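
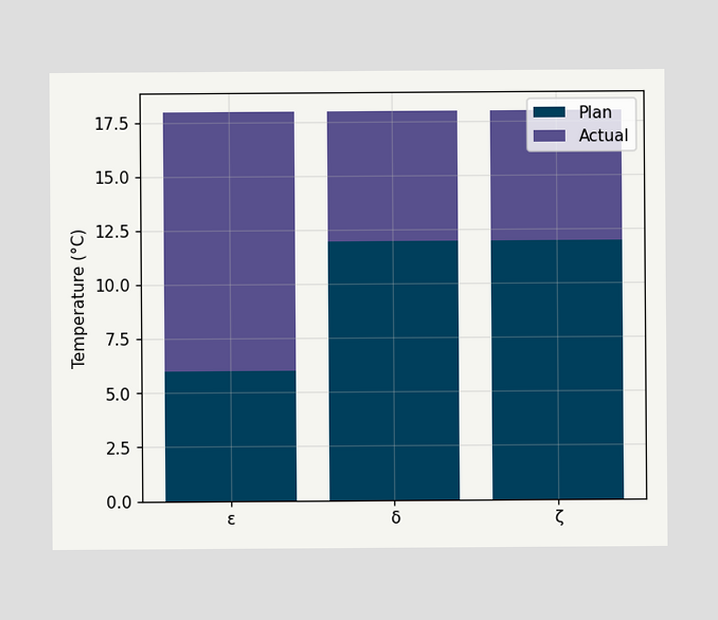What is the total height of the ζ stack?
The ζ stack's top reaches 18°C on the y-axis.

18°C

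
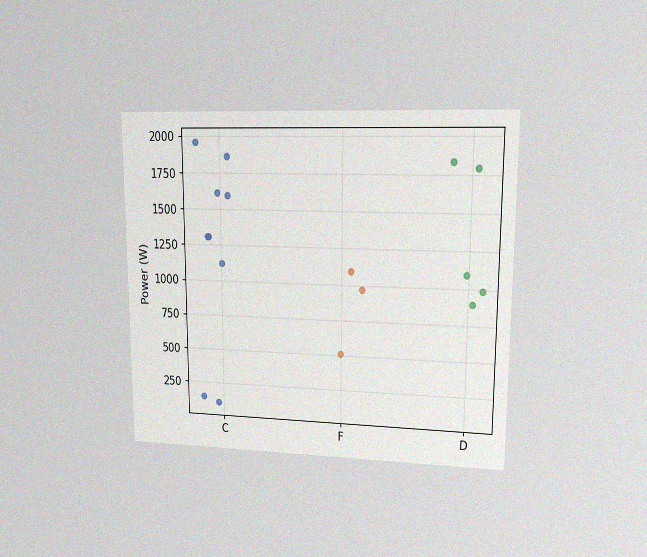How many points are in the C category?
9

The chart is viewed at a slight angle, with some photo noise. Counting the markers in the C column gives 9.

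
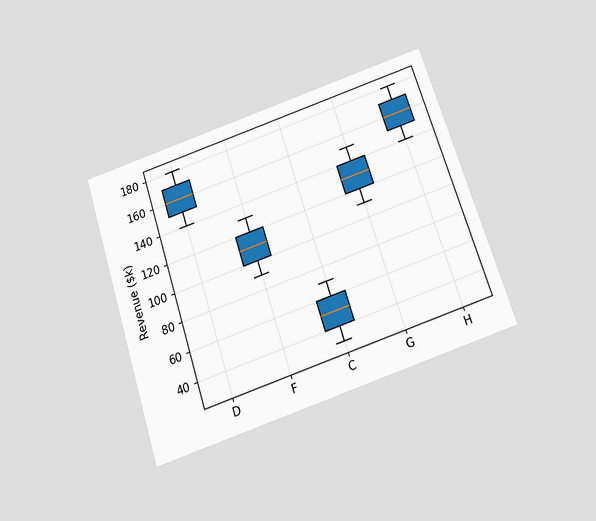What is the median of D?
$160k

The chart is tilted about 18° counter-clockwise and viewed slightly from below. The median line in the D box sits at $160k.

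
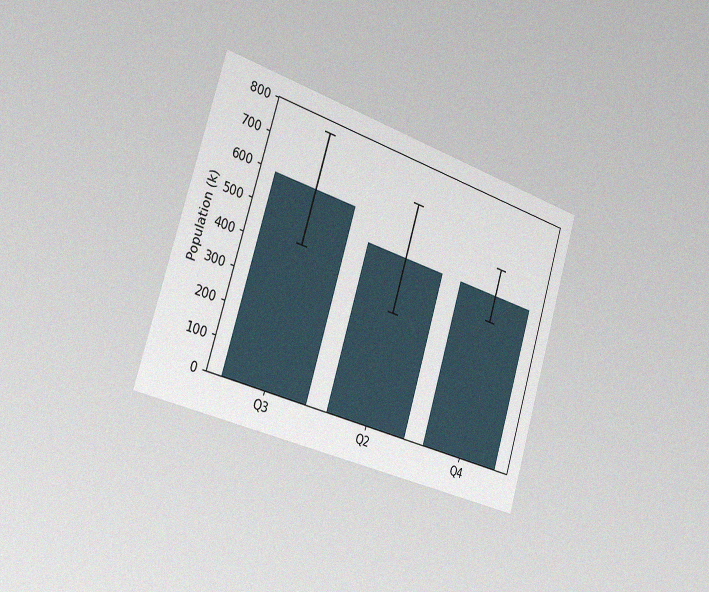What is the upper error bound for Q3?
The chart is tilted about 17° clockwise and viewed slightly from the left, with some photo noise. The Q3 bar's upper whisker reaches 765k.

765k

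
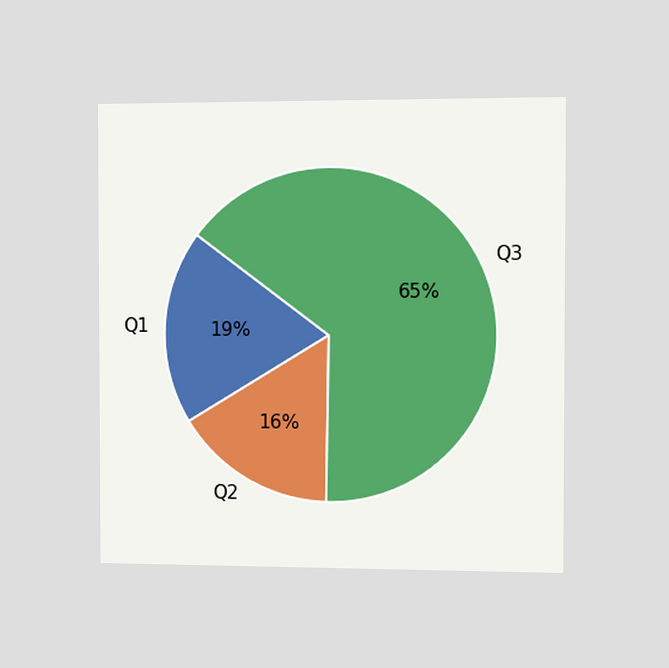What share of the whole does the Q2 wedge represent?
The chart is viewed slightly from the right. The Q2 slice takes up 16% of the pie.

16%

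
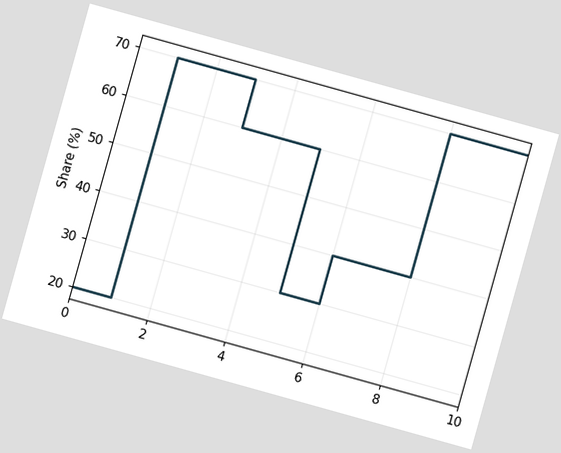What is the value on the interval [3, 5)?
60%

The chart is tilted about 16° clockwise. On [3, 5) the step sits at 60%.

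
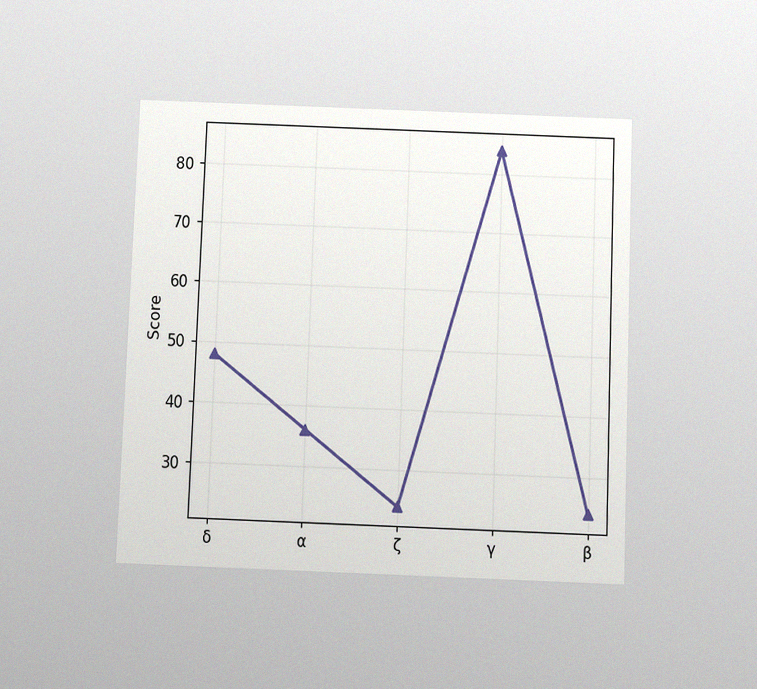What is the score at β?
The chart is tilted about 2° clockwise and viewed slightly from below, with some photo noise. At β, the line is at 24.

24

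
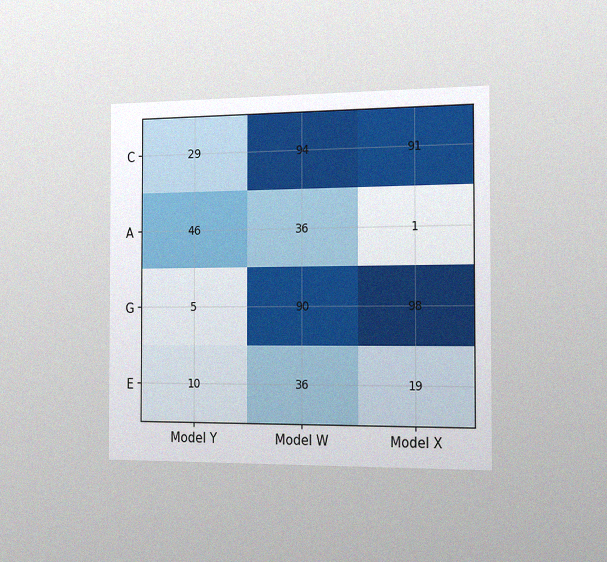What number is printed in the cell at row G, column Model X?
The chart is viewed slightly from the right, with some photo noise. The (G, Model X) cell reads 98.

98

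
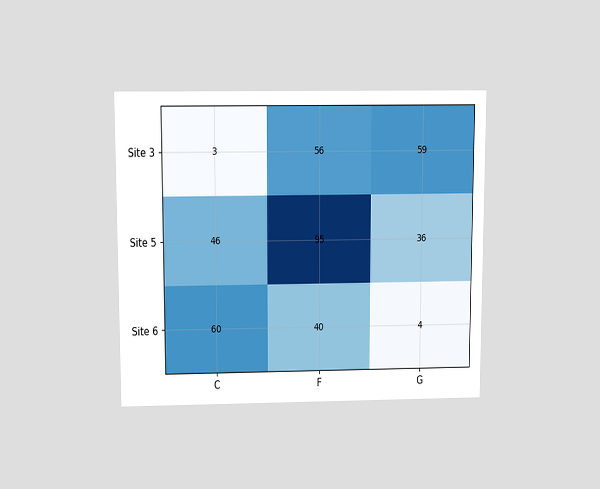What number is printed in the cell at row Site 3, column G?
The chart is viewed slightly from above. The (Site 3, G) cell reads 59.

59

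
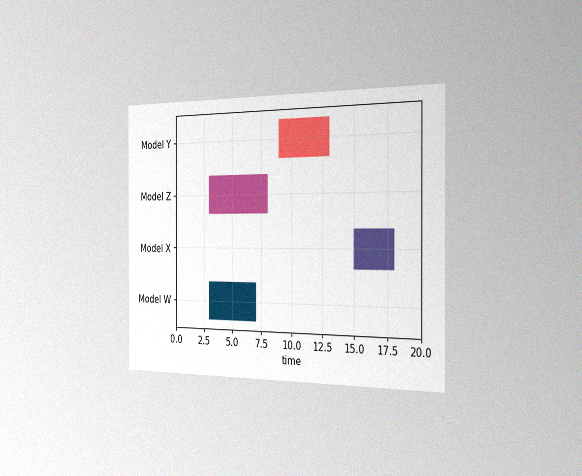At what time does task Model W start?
The chart is viewed slightly from the right, with some photo noise. The Model W bar begins at t=3.

3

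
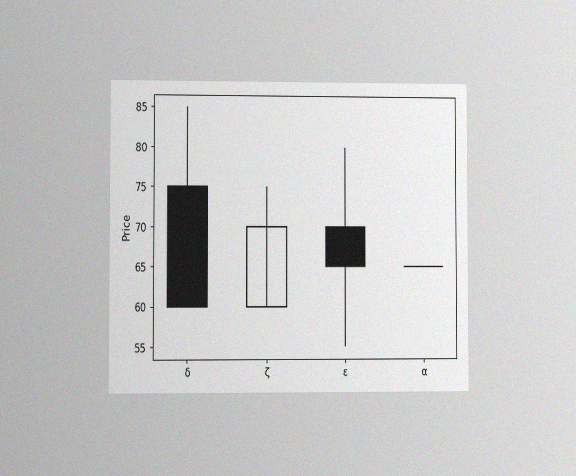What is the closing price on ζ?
70

The chart is viewed at a slight angle, with some photo noise. The ζ candle closes at 70.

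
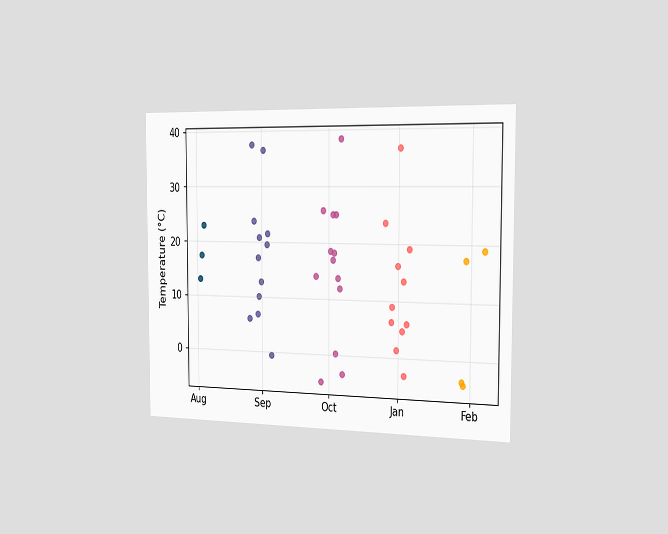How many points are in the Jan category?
The chart is viewed slightly from the right. Counting the markers in the Jan column gives 11.

11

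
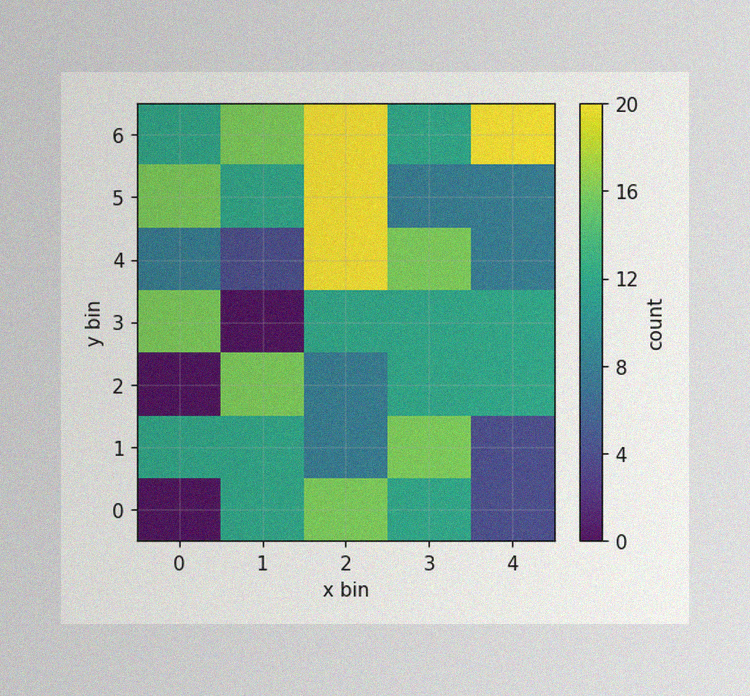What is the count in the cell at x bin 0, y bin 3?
16

The image has some photo noise and uneven lighting. Matching the cell (0, 3) against the colorbar gives 16.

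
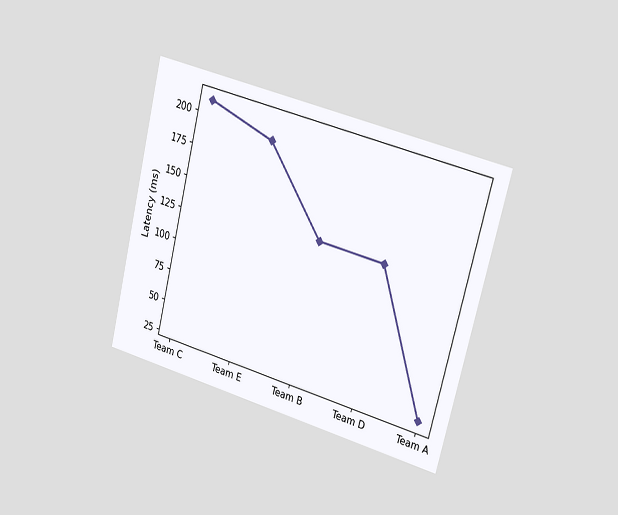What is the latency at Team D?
The chart is tilted about 14° clockwise and viewed slightly from the right. At Team D, the line is at 135ms.

135ms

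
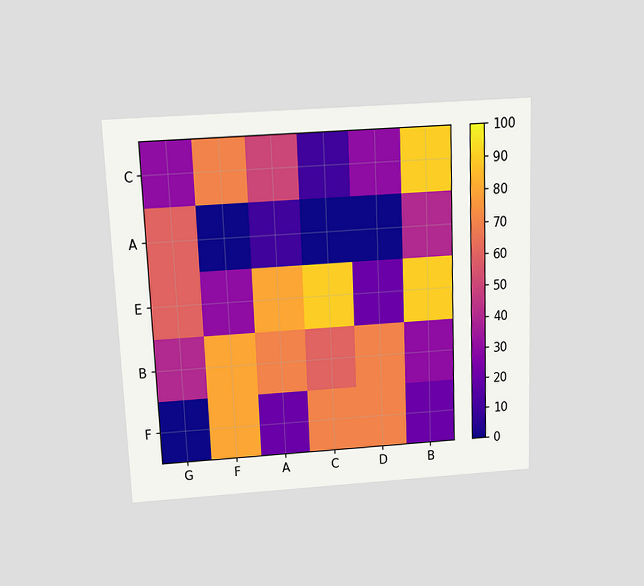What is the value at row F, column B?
The chart is tilted about 2° counter-clockwise and viewed slightly from above. Matching cell (F, B) against the colorbar gives 20.

20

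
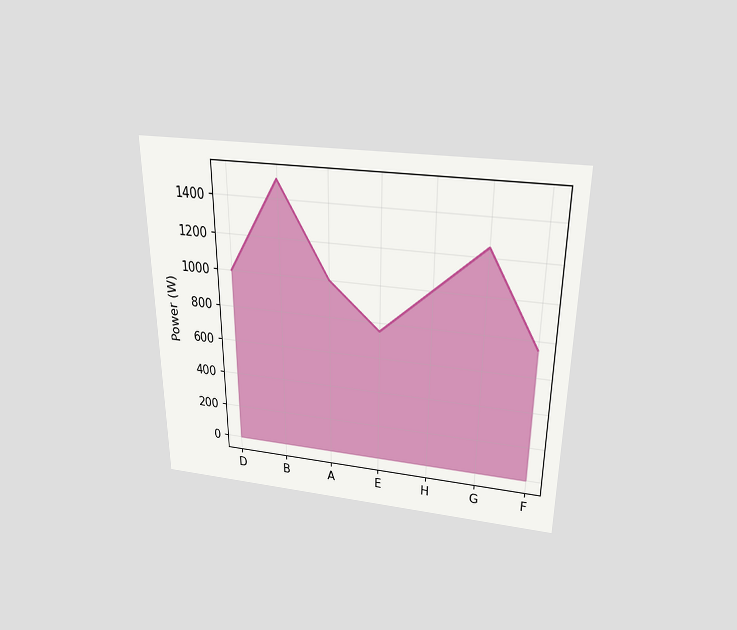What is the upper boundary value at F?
The chart is viewed slightly from above. At F the upper boundary is at 750W.

750W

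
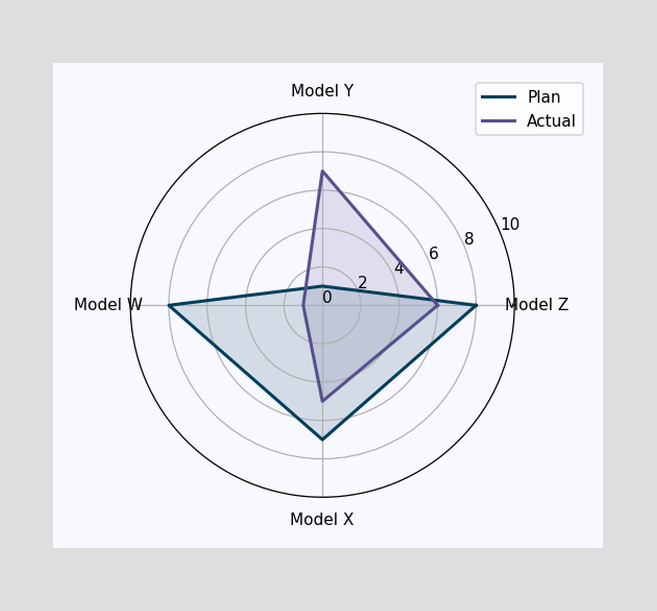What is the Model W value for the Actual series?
On the Model W axis, Actual reaches 1.

1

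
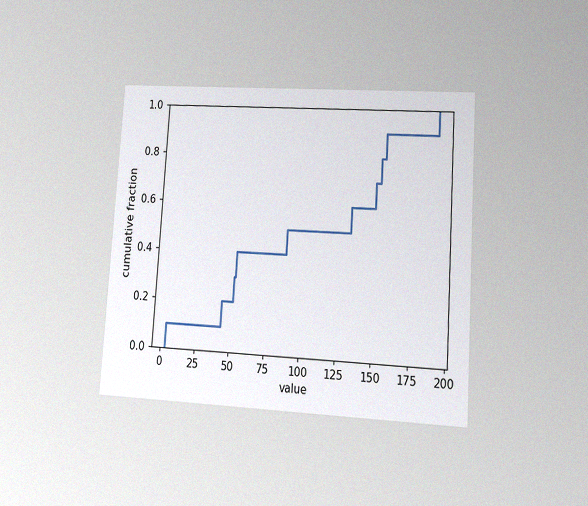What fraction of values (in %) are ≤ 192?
100%

The chart is tilted about 4° clockwise and viewed at a slight angle, with some photo noise. At x=192 the ECDF step is at 100%.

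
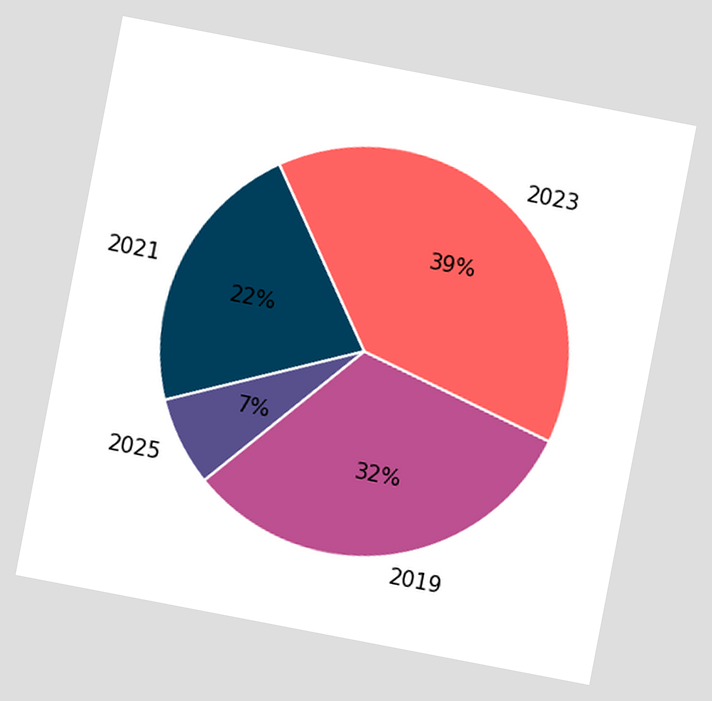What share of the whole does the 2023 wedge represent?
The chart is tilted about 11° clockwise. The 2023 slice takes up 39% of the pie.

39%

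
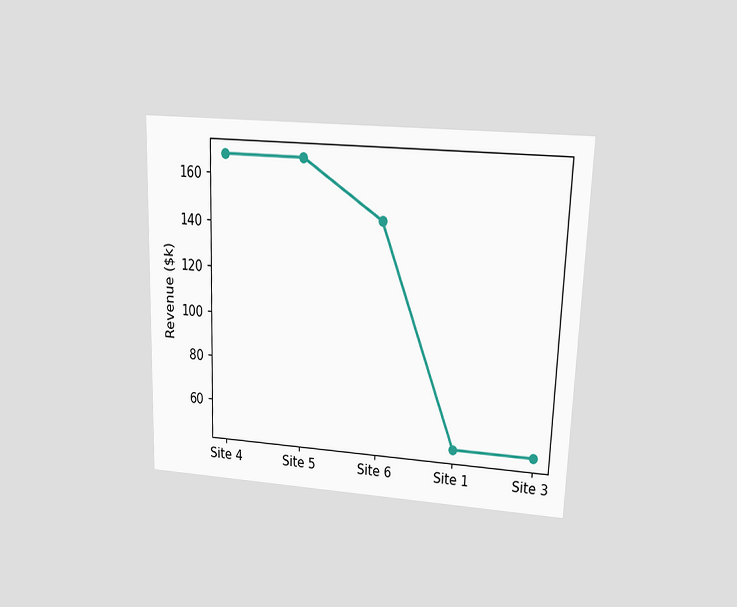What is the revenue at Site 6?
$144k

The chart is viewed at a slight angle. At Site 6, the line is at $144k.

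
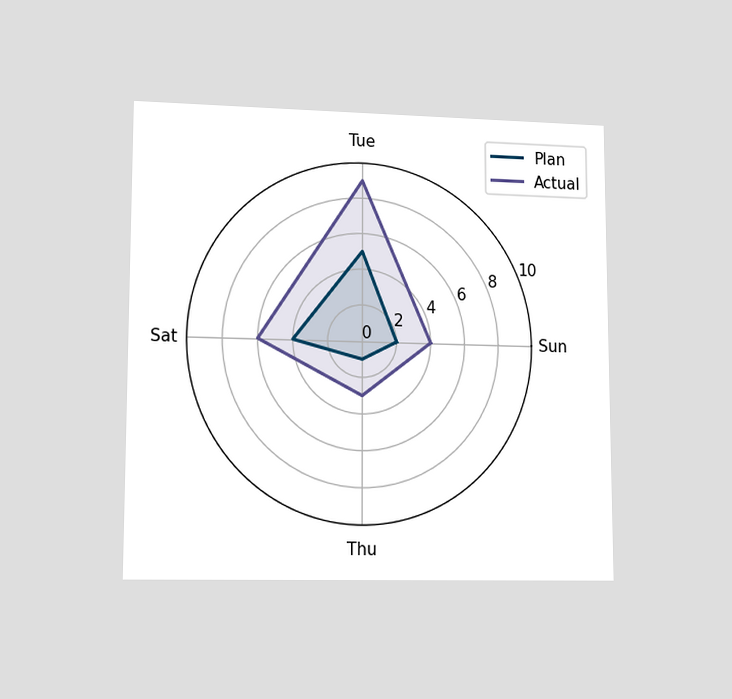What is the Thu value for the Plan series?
1

The chart is viewed at a slight angle. On the Thu axis, Plan reaches 1.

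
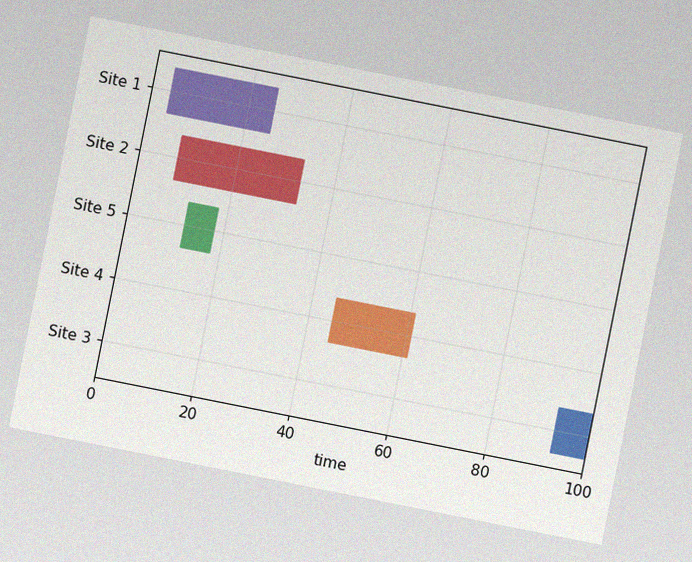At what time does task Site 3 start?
93

The chart is tilted about 11° clockwise, with some photo noise. The Site 3 bar begins at t=93.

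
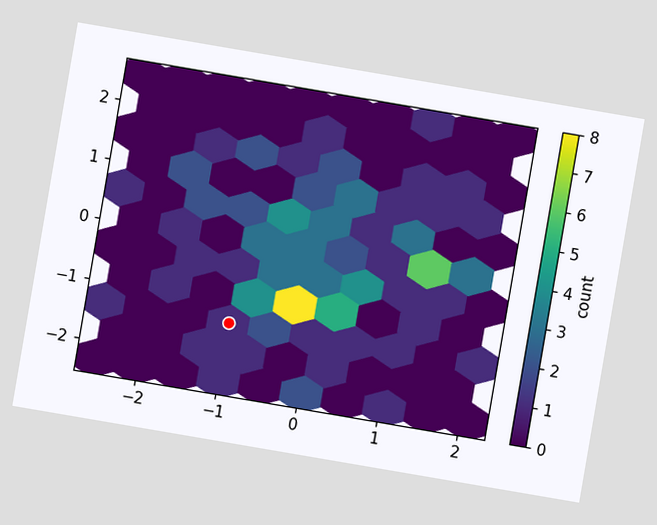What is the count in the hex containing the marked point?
1

The chart is tilted about 10° clockwise. The marked hex reads 1 on the colorbar.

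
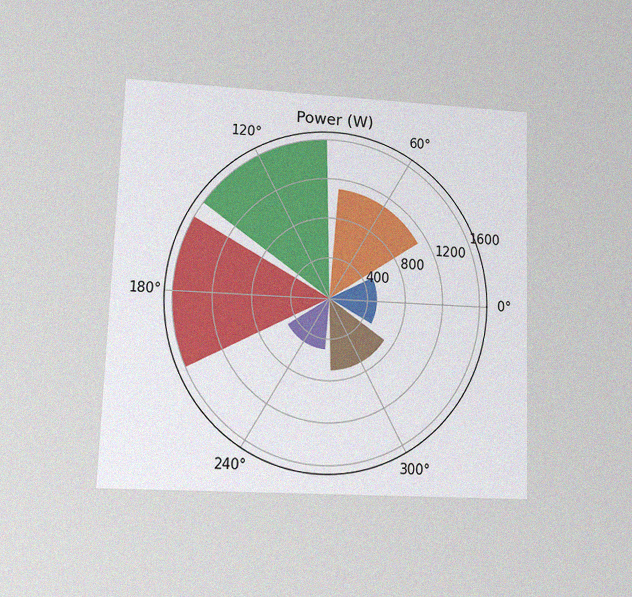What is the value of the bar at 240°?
The chart is tilted about 2° clockwise and viewed at a slight angle, with some photo noise. The bar at 240° reaches 500W on the radial axis.

500W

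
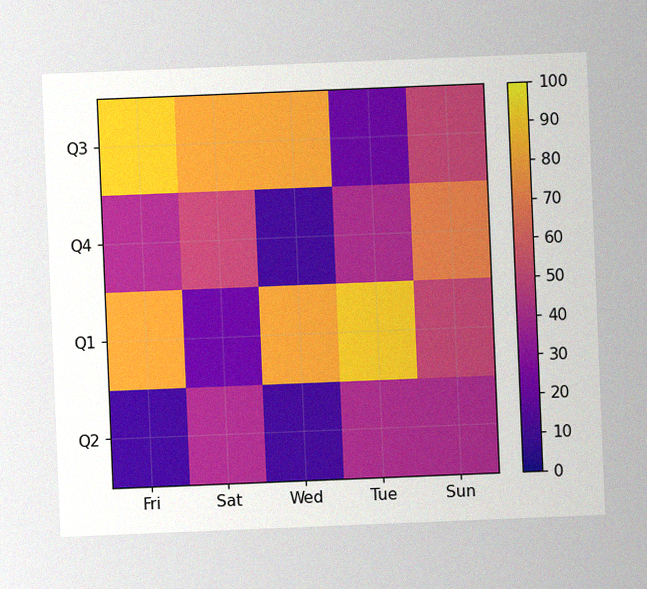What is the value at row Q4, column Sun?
The chart is tilted about 2° counter-clockwise, with some photo noise. Matching cell (Q4, Sun) against the colorbar gives 70.

70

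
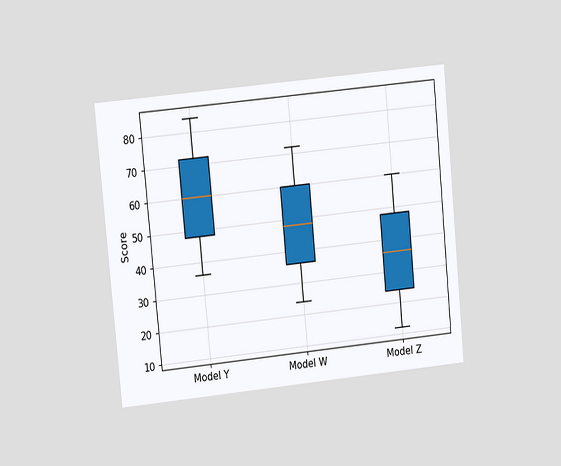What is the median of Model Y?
The chart is tilted about 5° counter-clockwise and viewed at a slight angle. The median line in the Model Y box sits at 60.

60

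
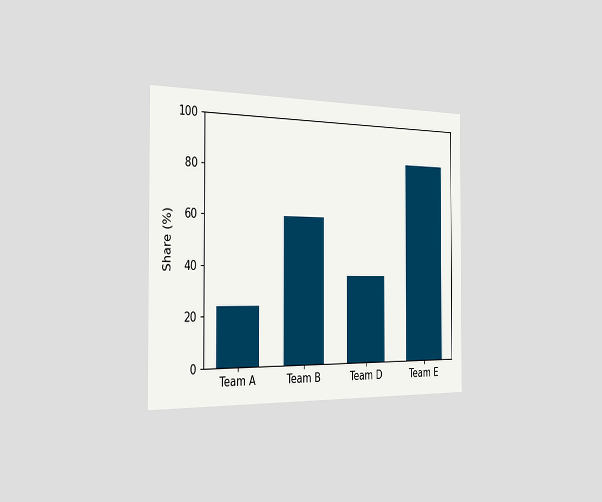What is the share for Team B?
The chart is viewed slightly from the left. Reading along the chart's y-axis, the Team B bar reaches 60%.

60%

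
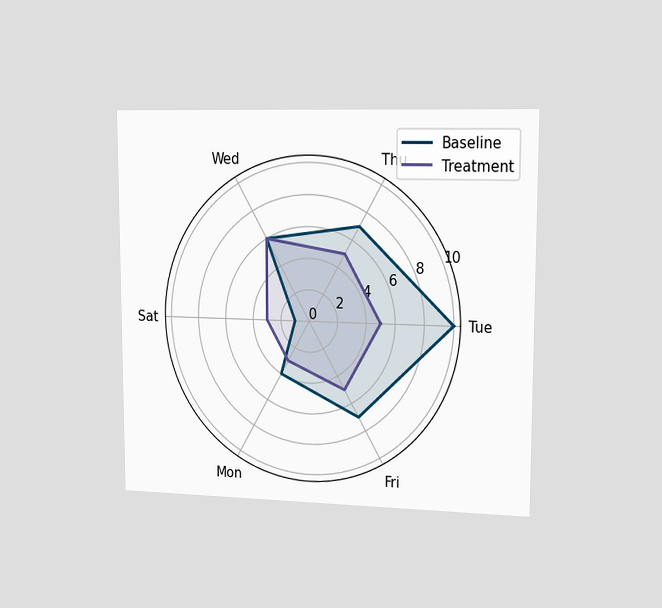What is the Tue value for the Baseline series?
10

The chart is viewed slightly from the right. On the Tue axis, Baseline reaches 10.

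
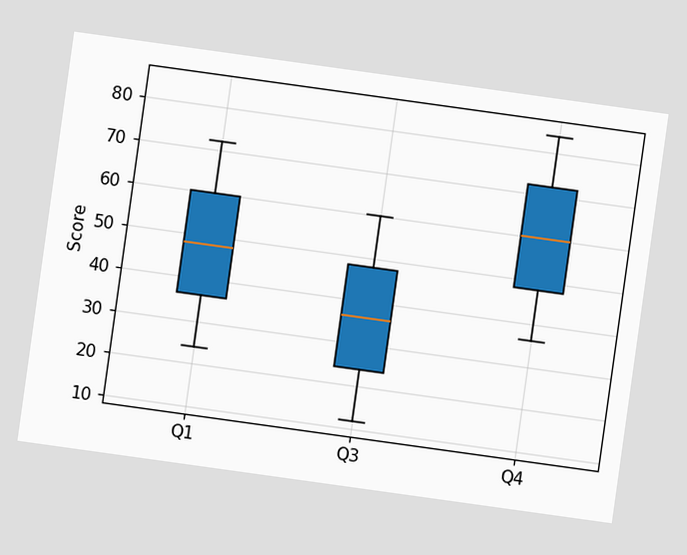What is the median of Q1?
The chart is tilted about 8° clockwise. The median line in the Q1 box sits at 48.

48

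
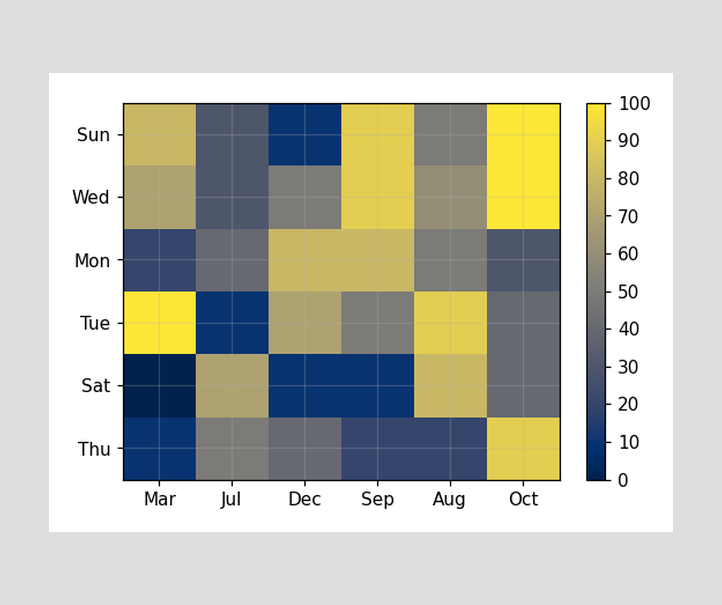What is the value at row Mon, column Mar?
Matching cell (Mon, Mar) against the colorbar gives 20.

20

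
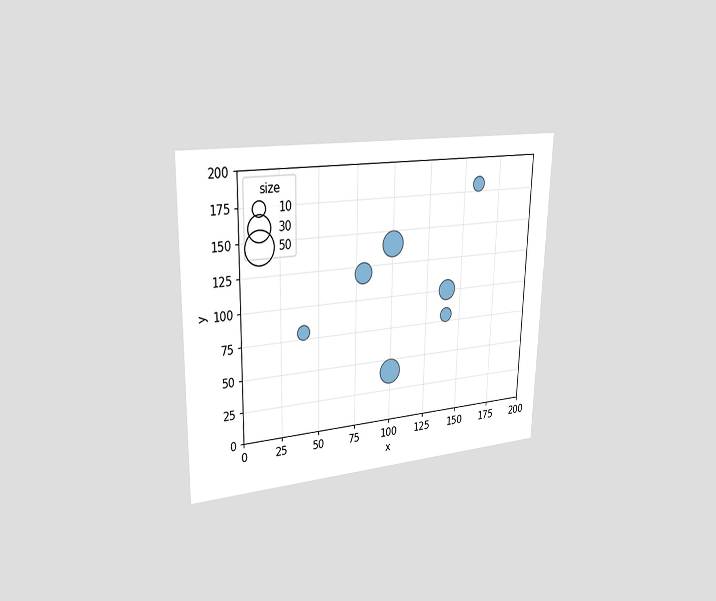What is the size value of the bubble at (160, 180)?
The chart is viewed slightly from the left. Matching the bubble at (160, 180) against the size legend gives 10.

10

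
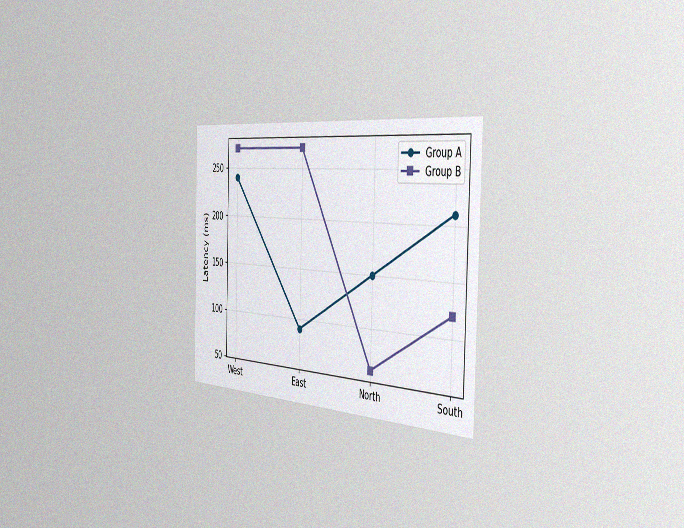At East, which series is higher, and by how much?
Group B, by 180ms

The chart is viewed slightly from the right, with some photo noise. At East, Group B sits above the other line by 180ms.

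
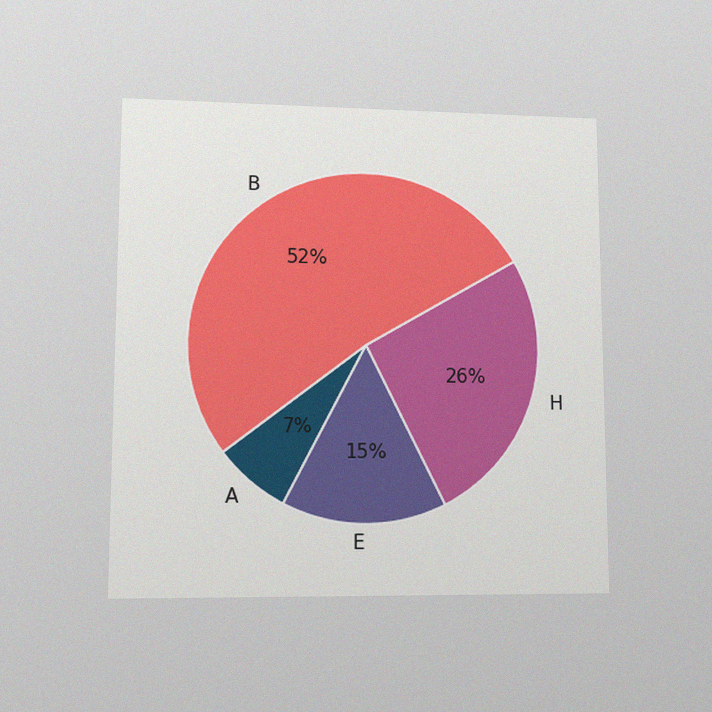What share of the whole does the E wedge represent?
15%

The chart is viewed at a slight angle, with some photo noise. The E slice takes up 15% of the pie.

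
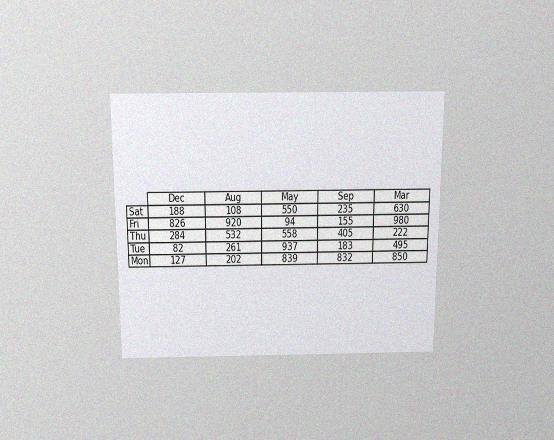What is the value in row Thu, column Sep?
The chart is viewed slightly from above, with some photo noise. The (Thu, Sep) cell reads 405.

405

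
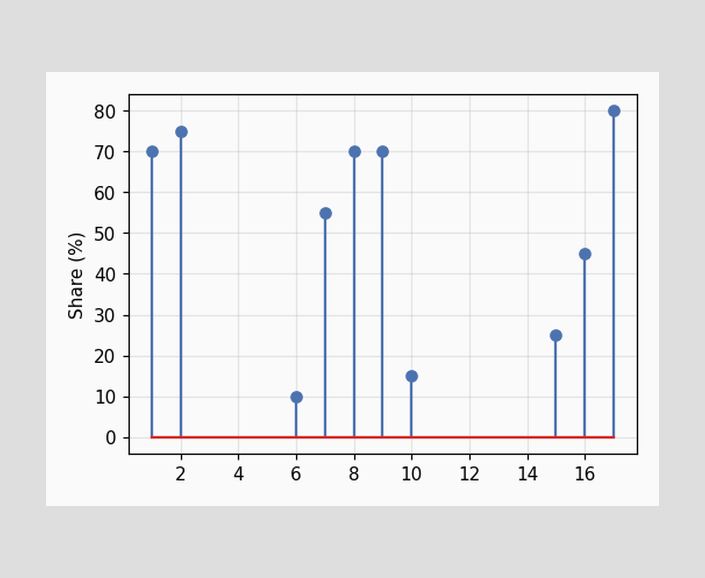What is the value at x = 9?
The stem at x=9 reaches 70%.

70%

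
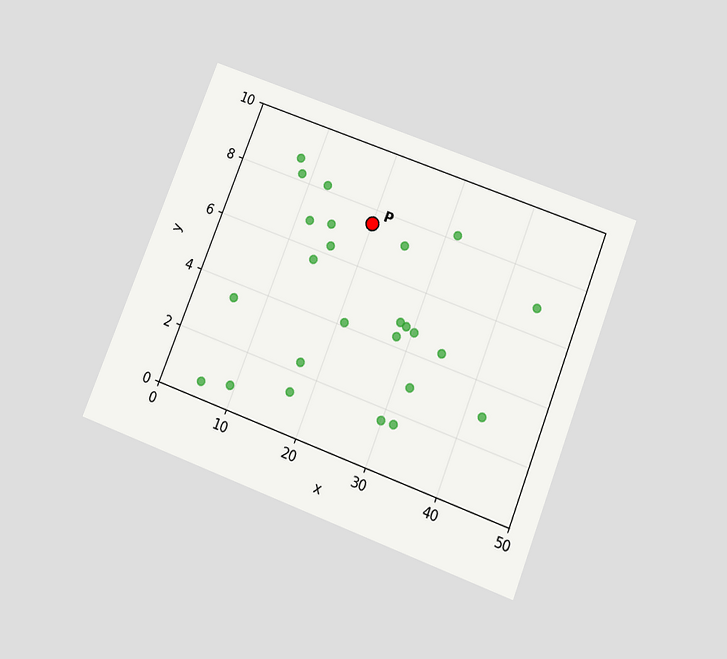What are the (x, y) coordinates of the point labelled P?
The chart is tilted about 21° clockwise and viewed slightly from below. Following the gridlines from P to each axis, P sits at (20, 7.5).

(20, 7.5)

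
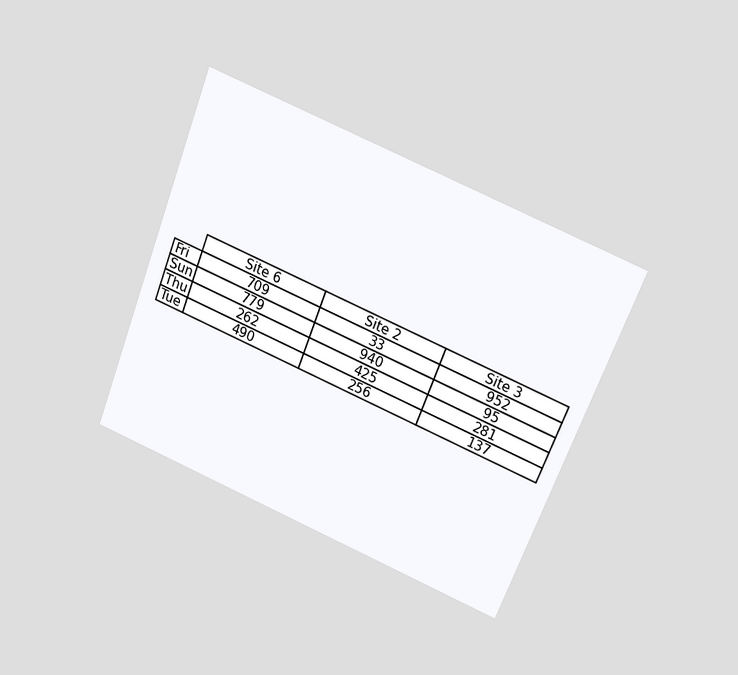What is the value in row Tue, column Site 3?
The chart is tilted about 21° clockwise and viewed slightly from above. The (Tue, Site 3) cell reads 137.

137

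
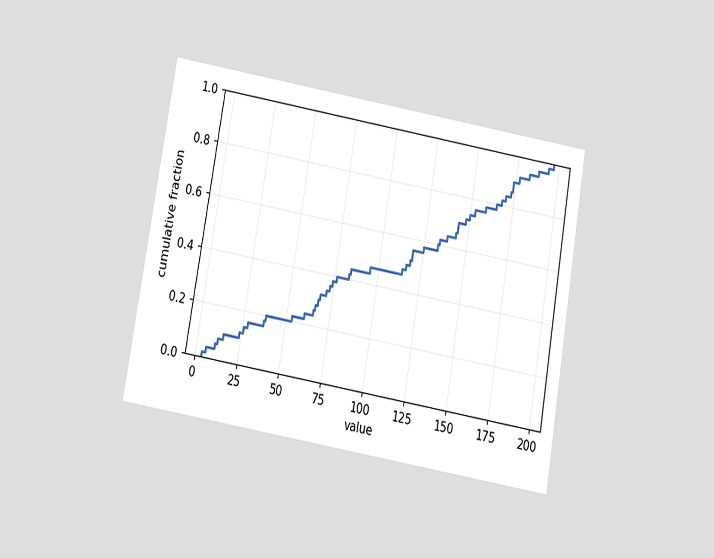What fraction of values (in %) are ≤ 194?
98%

The chart is tilted about 10° clockwise and viewed slightly from below. At x=194 the ECDF step is at 98%.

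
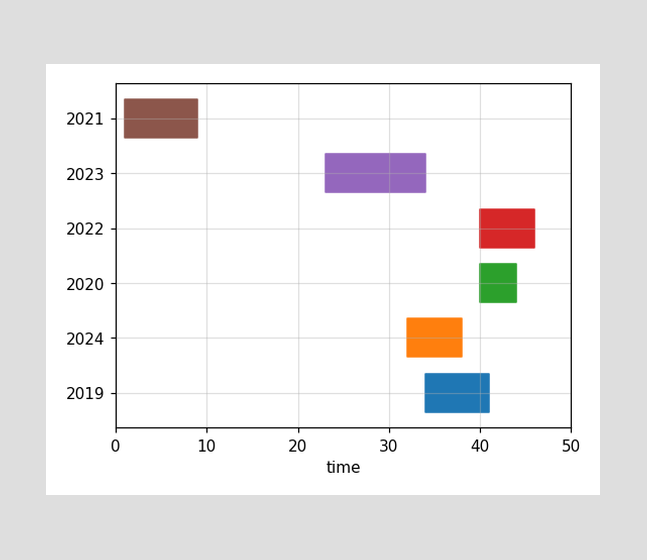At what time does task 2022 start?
40

The 2022 bar begins at t=40.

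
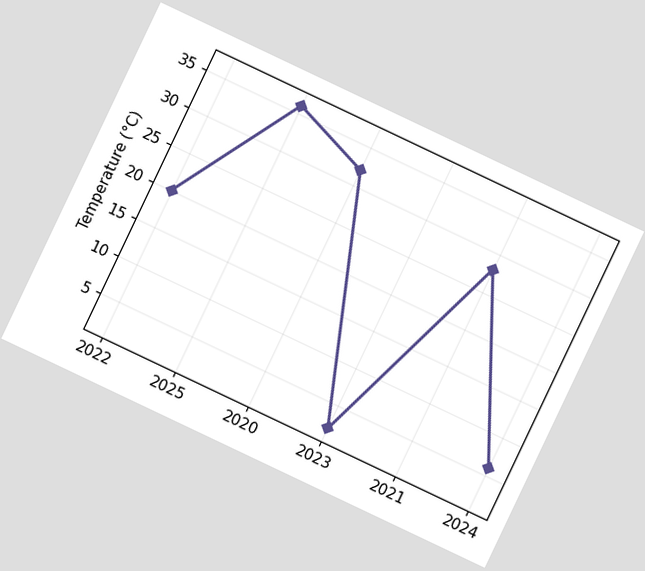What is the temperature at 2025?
The chart is tilted about 25° clockwise. At 2025, the line is at 36°C.

36°C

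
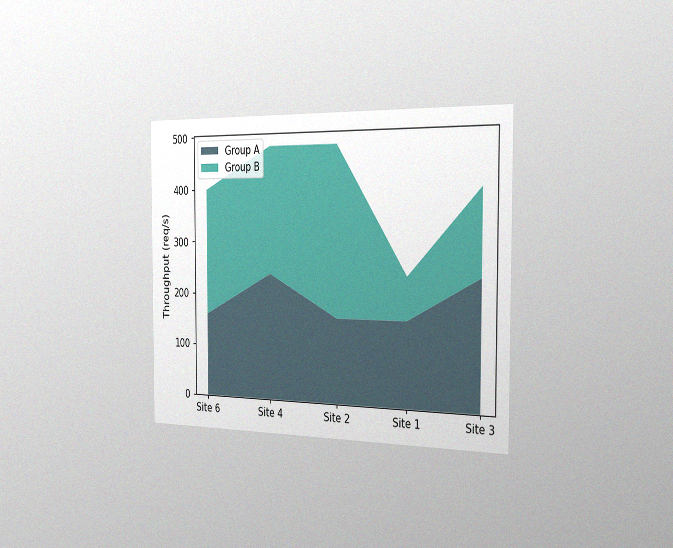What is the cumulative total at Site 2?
The chart is viewed slightly from the right, with some photo noise. The stacked total at Site 2 reaches 480req/s.

480req/s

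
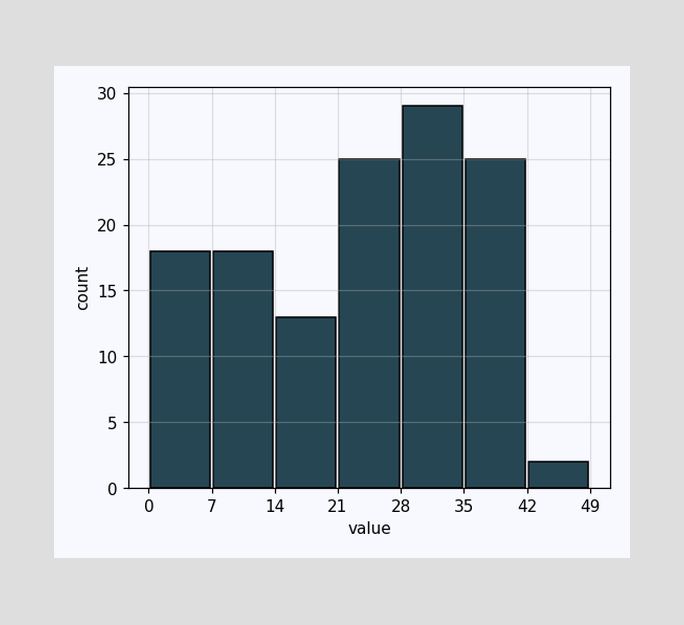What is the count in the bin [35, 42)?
The [35, 42) bin has height 25.

25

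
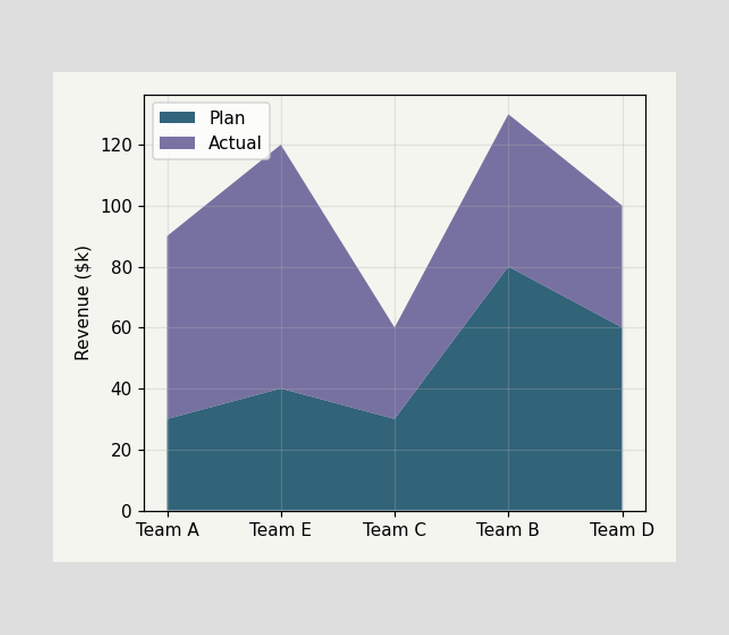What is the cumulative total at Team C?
$60k

The stacked total at Team C reaches $60k.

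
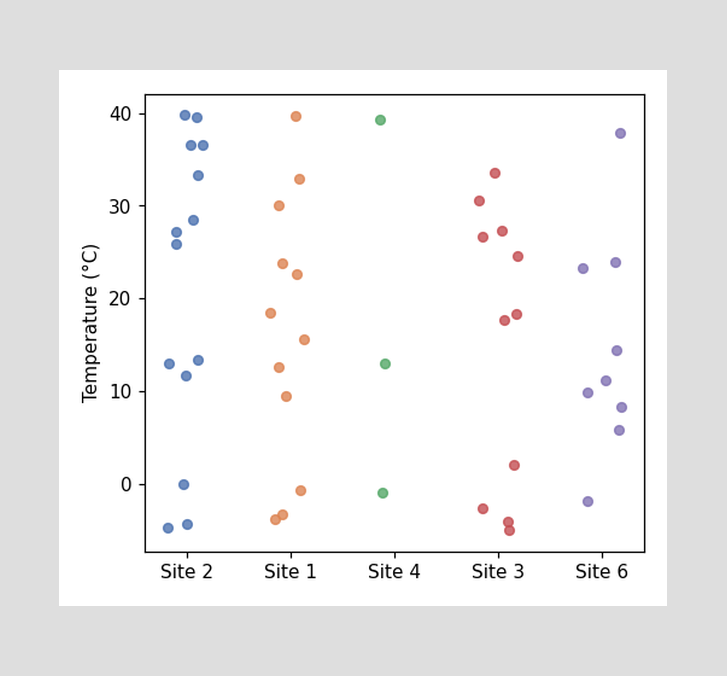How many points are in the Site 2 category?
Counting the markers in the Site 2 column gives 14.

14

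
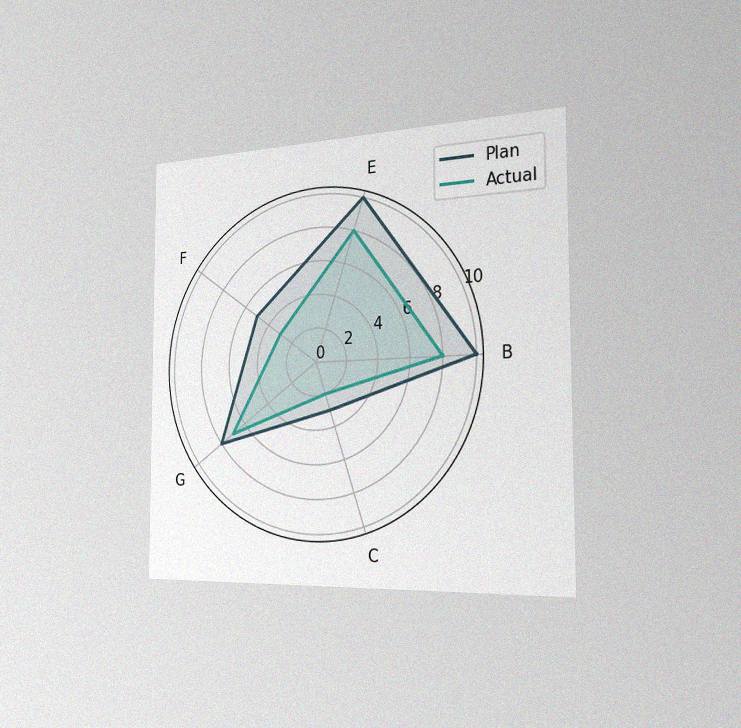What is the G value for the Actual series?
7

The chart is viewed slightly from the right, with some photo noise. On the G axis, Actual reaches 7.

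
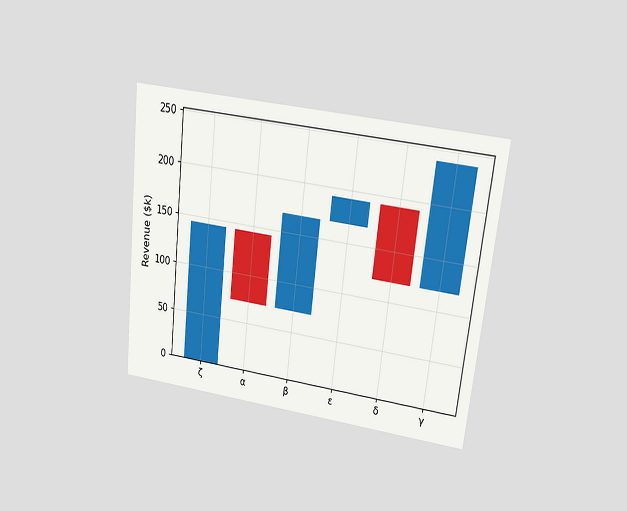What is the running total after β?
$168k

The chart is tilted about 6° clockwise and viewed at a slight angle. After β the running total reaches $168k.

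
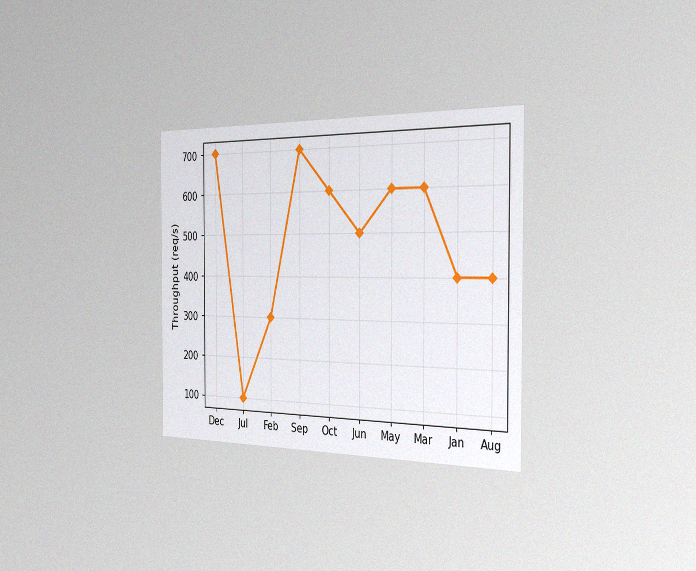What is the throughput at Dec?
700req/s

The chart is viewed slightly from the right, with some photo noise. At Dec, the line is at 700req/s.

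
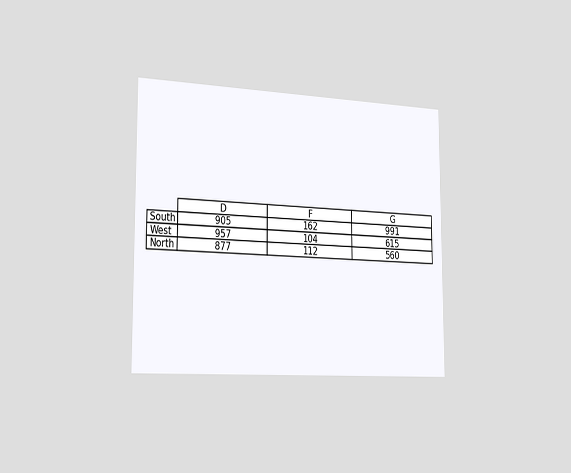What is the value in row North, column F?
The chart is viewed slightly from the left. The (North, F) cell reads 112.

112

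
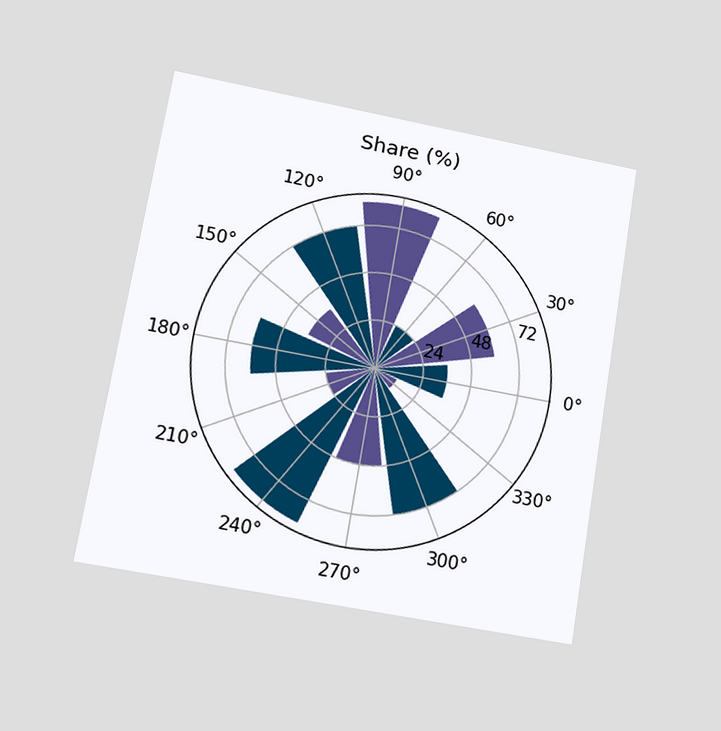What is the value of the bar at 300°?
The chart is tilted about 9° clockwise and viewed at a slight angle. The bar at 300° reaches 72% on the radial axis.

72%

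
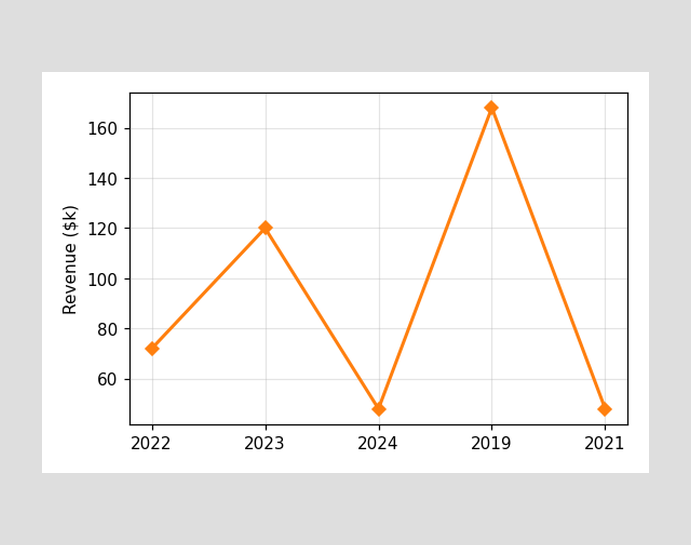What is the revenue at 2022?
$72k

At 2022, the line is at $72k.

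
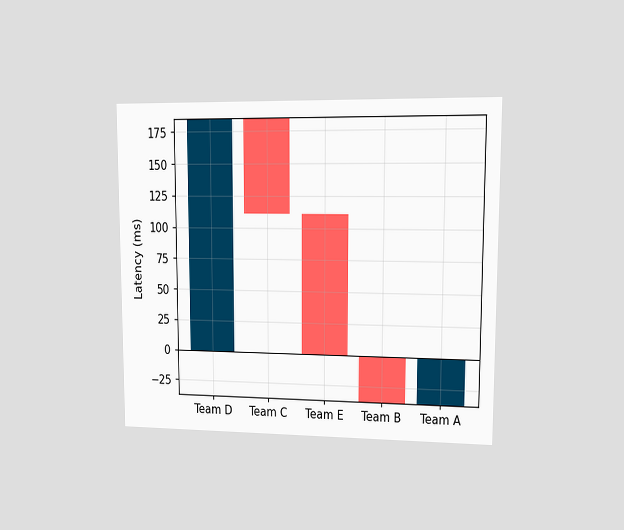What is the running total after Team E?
0ms

The chart is viewed at a slight angle. After Team E the running total reaches 0ms.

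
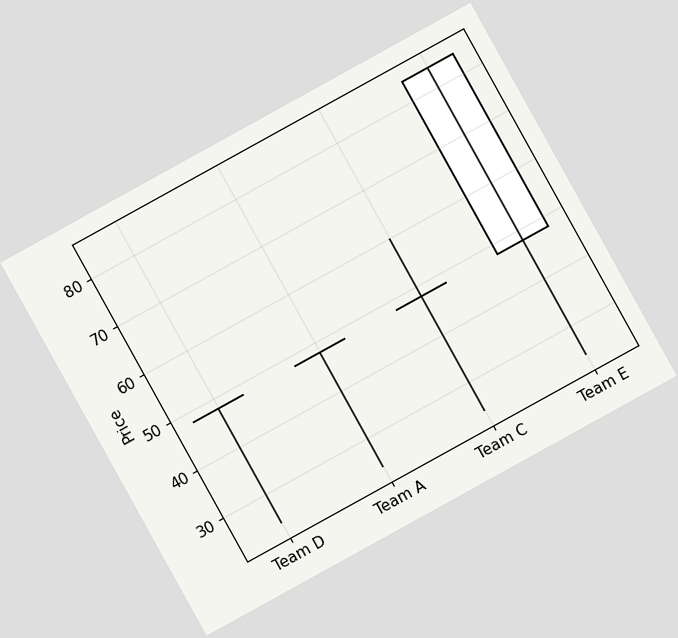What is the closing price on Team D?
48

The chart is tilted about 29° counter-clockwise. The Team D candle closes at 48.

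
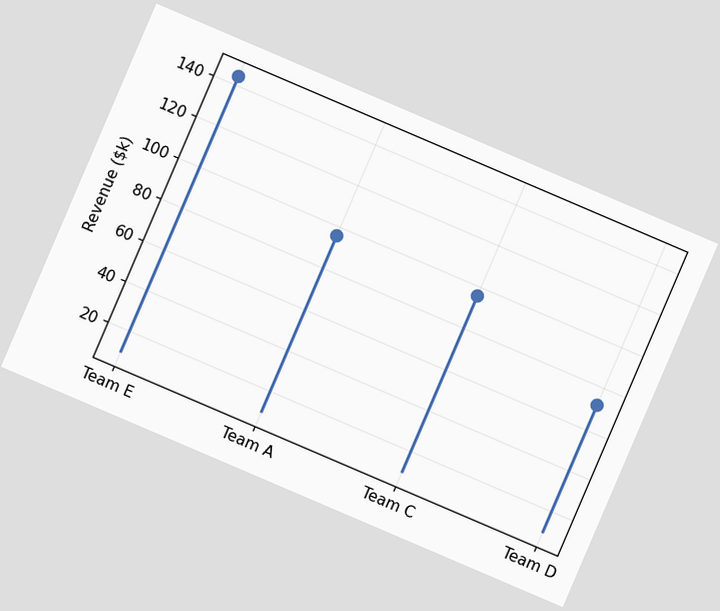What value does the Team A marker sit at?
The chart is tilted about 23° clockwise. The Team A marker sits at $96k.

$96k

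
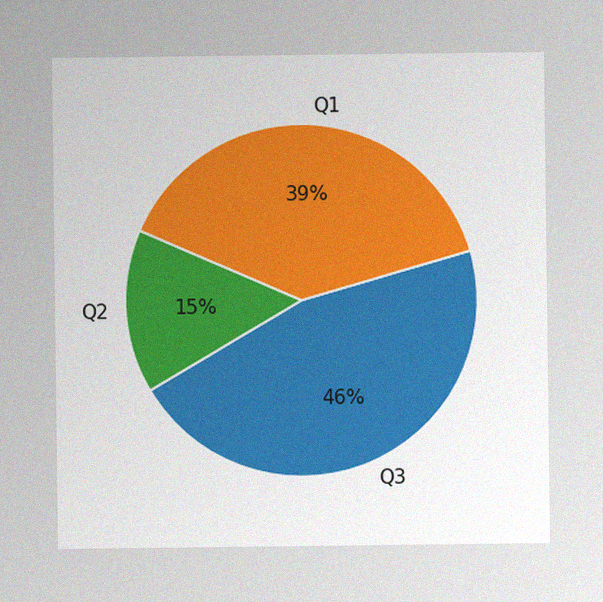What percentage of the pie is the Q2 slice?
The image has some photo noise and uneven lighting. The Q2 slice takes up 15% of the pie.

15%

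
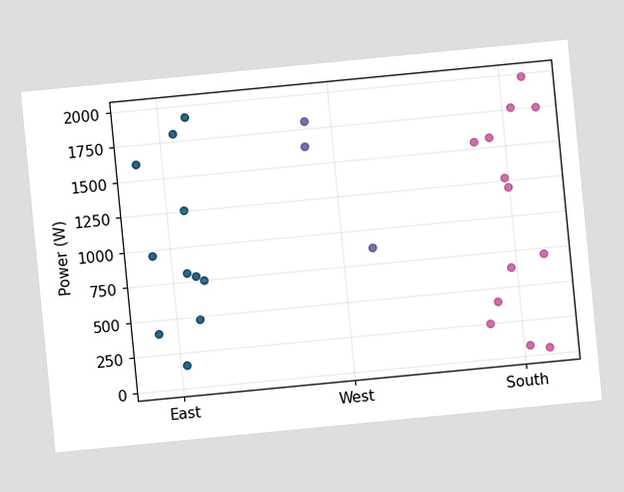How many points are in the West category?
The chart is tilted about 5° counter-clockwise. Counting the markers in the West column gives 3.

3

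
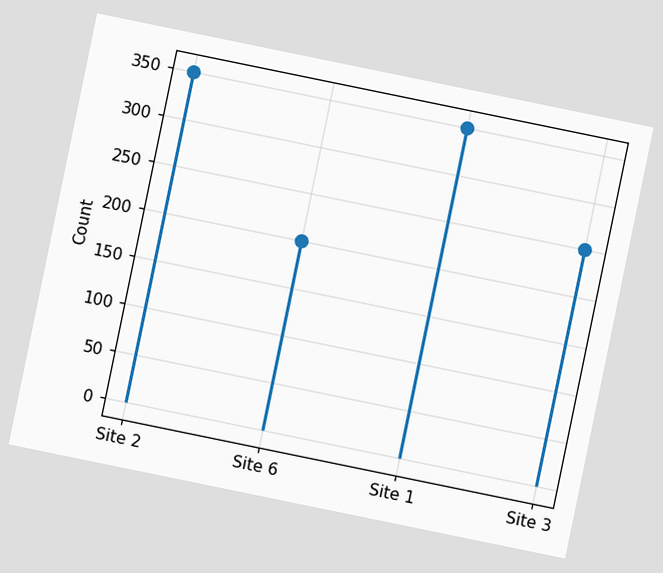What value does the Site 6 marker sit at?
The chart is tilted about 12° clockwise. The Site 6 marker sits at 200.

200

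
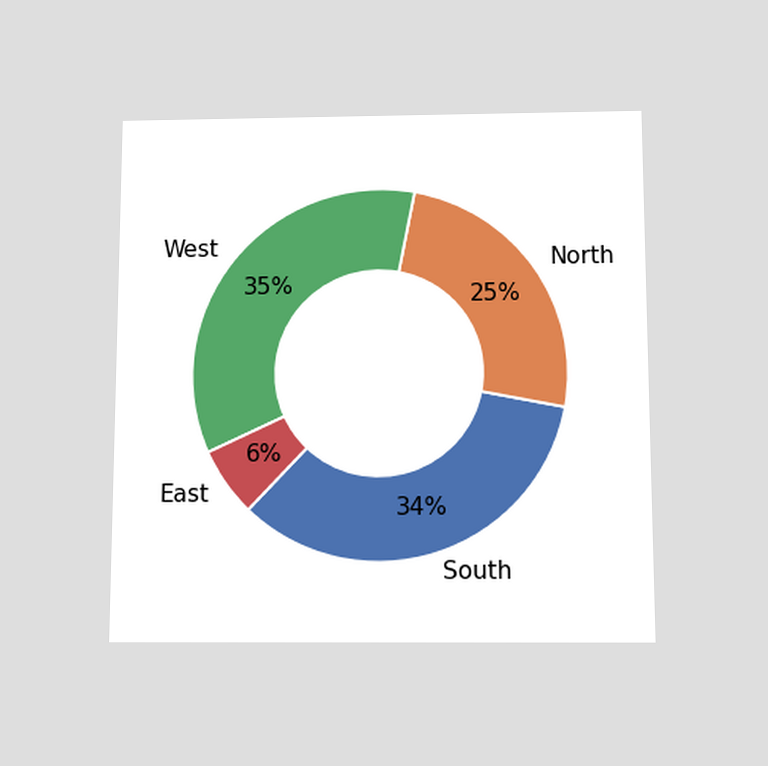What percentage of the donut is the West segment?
The chart is viewed slightly from below. The West segment takes up 35% of the ring.

35%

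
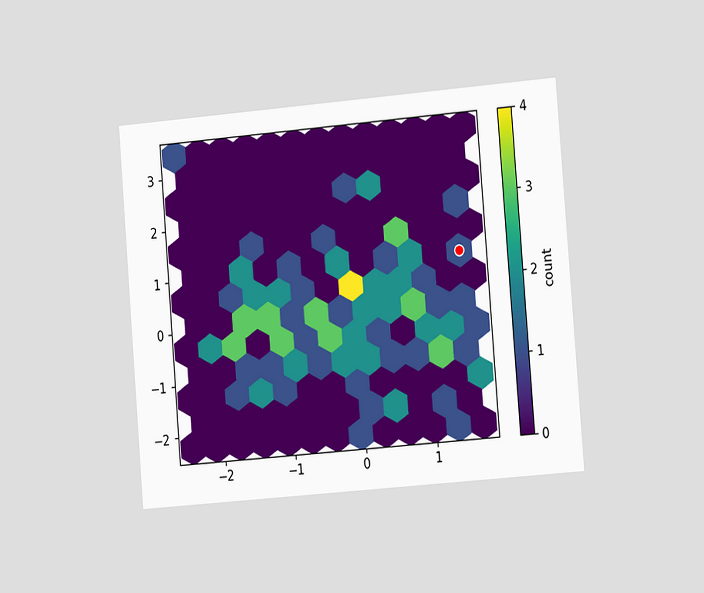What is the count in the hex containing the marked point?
The chart is tilted about 5° counter-clockwise and viewed slightly from the right. The marked hex reads 1 on the colorbar.

1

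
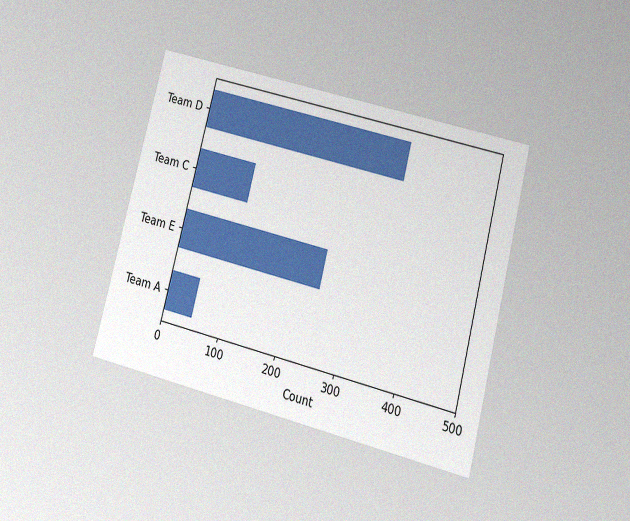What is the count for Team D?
350

The chart is tilted about 14° clockwise and viewed at a slight angle, with some photo noise. Reading along the chart's x-axis, the Team D bar reaches 350.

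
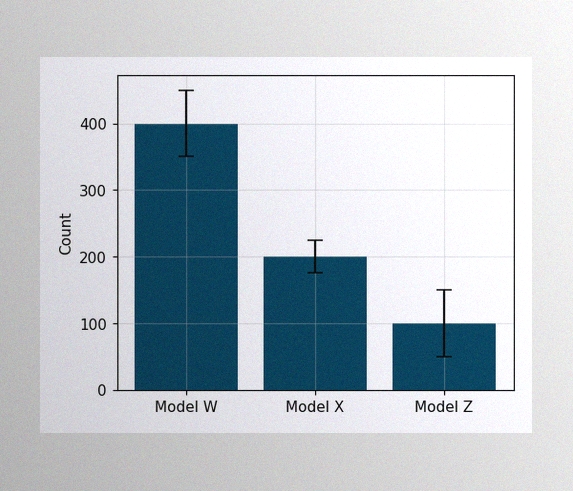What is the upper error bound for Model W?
450

The image has some photo noise and uneven lighting. The Model W bar's upper whisker reaches 450.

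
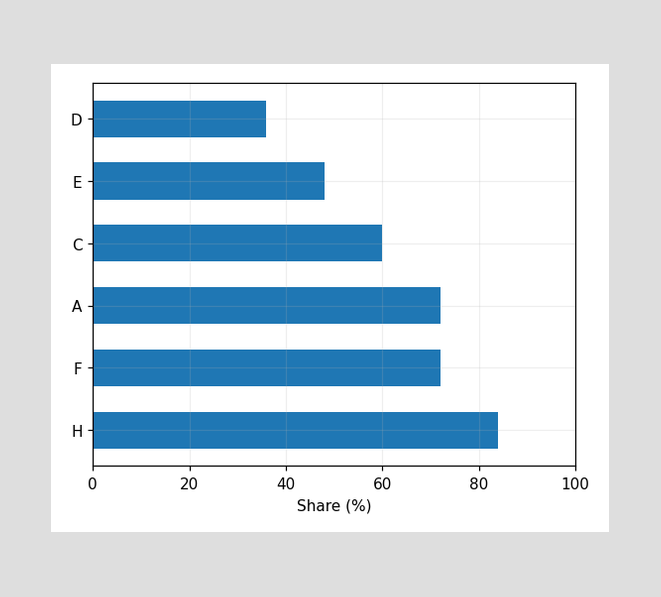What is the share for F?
Reading along the chart's x-axis, the F bar reaches 72%.

72%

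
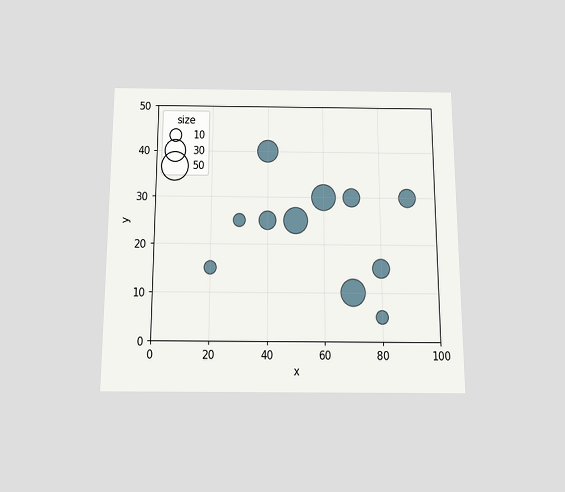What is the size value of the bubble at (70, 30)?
The chart is viewed slightly from below. Matching the bubble at (70, 30) against the size legend gives 20.

20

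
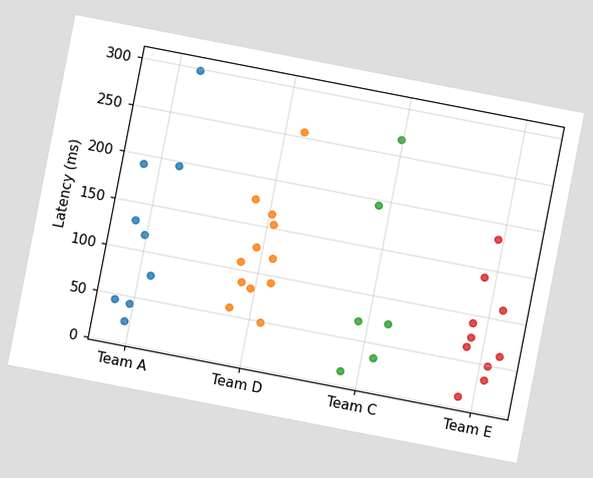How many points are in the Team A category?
The chart is tilted about 11° clockwise. Counting the markers in the Team A column gives 9.

9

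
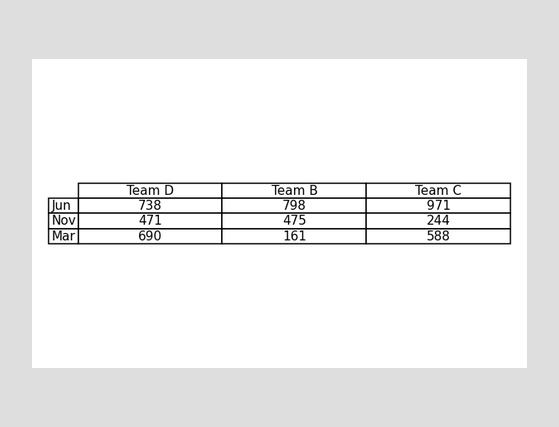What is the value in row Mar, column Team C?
The (Mar, Team C) cell reads 588.

588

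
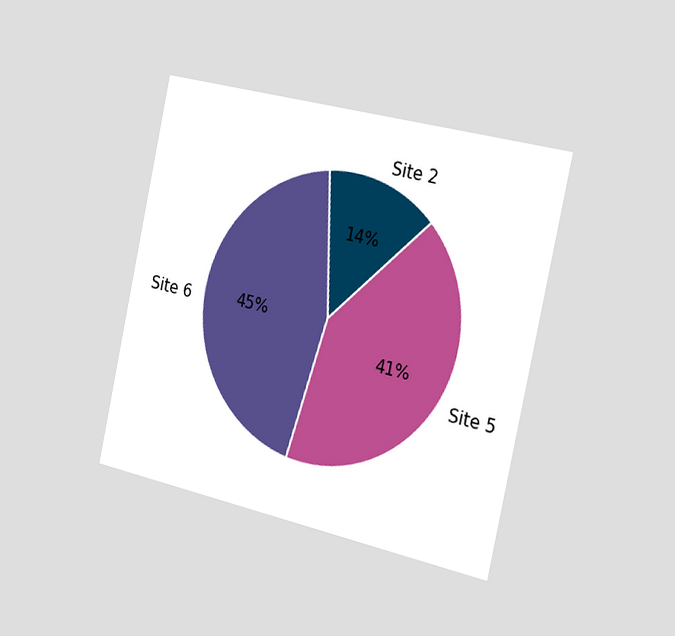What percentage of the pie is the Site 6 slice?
45%

The chart is tilted about 12° clockwise and viewed slightly from the right. The Site 6 slice takes up 45% of the pie.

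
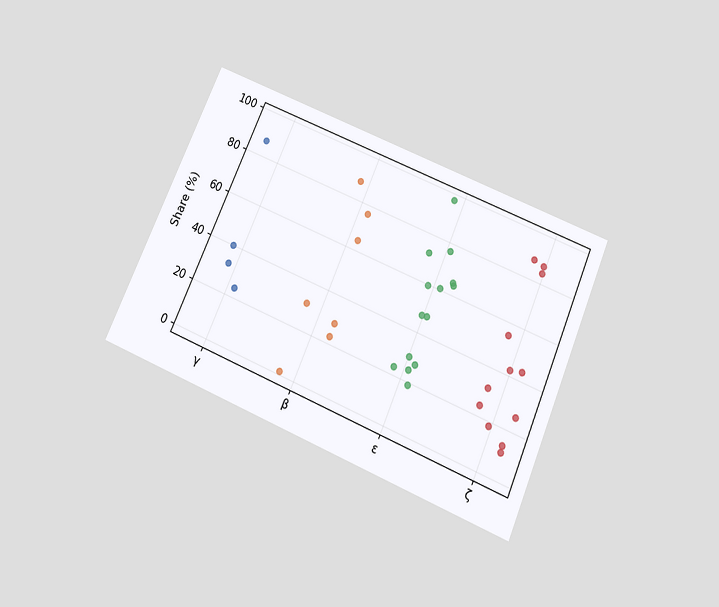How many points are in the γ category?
The chart is tilted about 23° clockwise and viewed slightly from below. Counting the markers in the γ column gives 4.

4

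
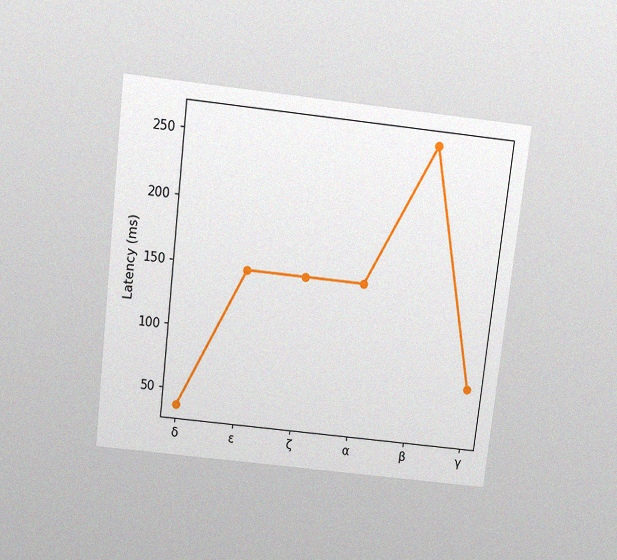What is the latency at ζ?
148ms

The chart is tilted about 6° clockwise and viewed slightly from above, with some photo noise. At ζ, the line is at 148ms.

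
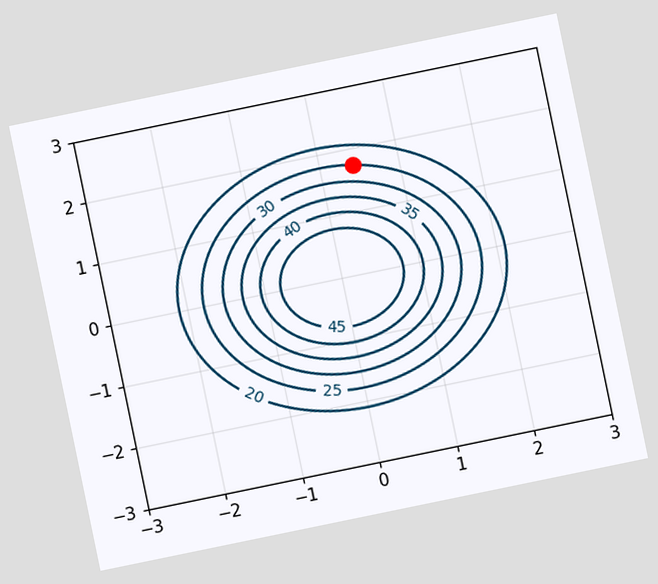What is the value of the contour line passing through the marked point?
The chart is tilted about 12° counter-clockwise. The marked point sits on the contour labelled 25.

25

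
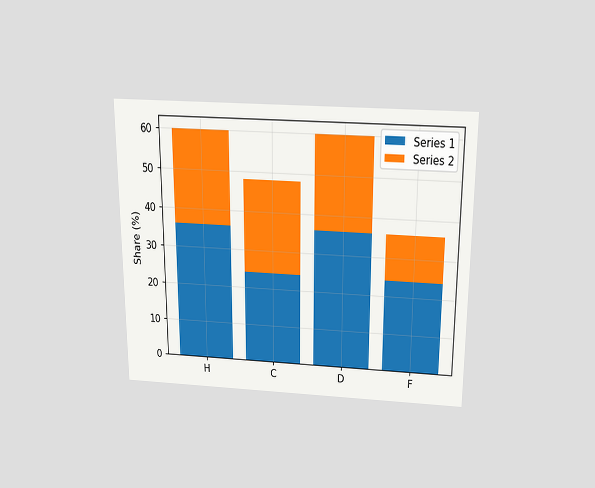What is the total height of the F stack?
The chart is viewed slightly from above. The F stack's top reaches 36% on the y-axis.

36%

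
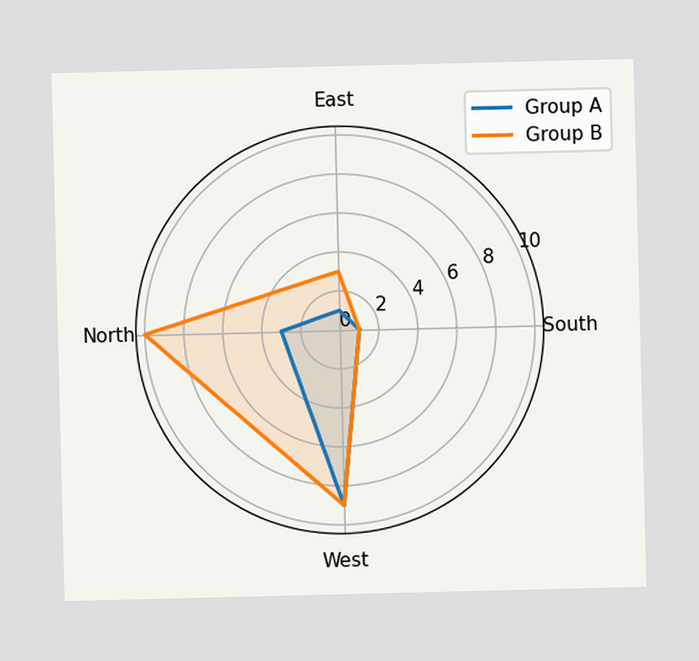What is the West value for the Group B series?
On the West axis, Group B reaches 9.

9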